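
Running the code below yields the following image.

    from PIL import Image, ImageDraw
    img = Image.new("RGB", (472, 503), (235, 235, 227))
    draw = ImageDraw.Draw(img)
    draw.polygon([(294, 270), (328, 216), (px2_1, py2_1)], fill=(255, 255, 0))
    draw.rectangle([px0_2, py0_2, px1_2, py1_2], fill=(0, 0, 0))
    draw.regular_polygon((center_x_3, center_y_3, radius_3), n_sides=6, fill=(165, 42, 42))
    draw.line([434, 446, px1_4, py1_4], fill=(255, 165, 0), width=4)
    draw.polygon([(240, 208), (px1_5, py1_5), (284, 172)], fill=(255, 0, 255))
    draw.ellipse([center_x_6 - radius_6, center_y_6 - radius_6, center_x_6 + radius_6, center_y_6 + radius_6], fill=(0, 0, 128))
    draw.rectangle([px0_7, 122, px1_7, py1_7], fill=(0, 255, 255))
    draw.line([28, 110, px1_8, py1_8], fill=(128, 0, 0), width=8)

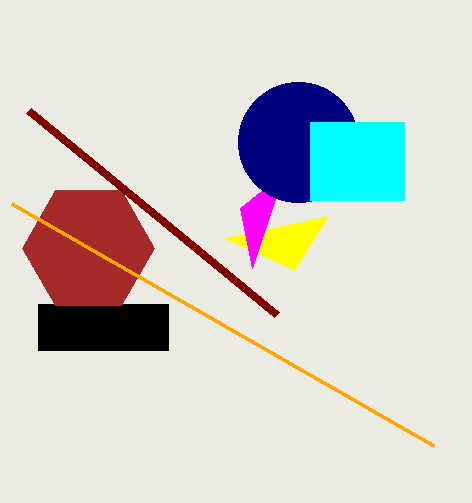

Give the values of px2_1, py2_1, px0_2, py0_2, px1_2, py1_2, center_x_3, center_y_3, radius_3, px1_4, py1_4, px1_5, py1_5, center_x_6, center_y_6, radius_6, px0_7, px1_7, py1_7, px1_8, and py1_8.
px2_1 = 224
py2_1 = 238
px0_2 = 38
py0_2 = 304
px1_2 = 168
py1_2 = 350
center_x_3 = 88
center_y_3 = 248
radius_3 = 66
px1_4 = 12
py1_4 = 204
px1_5 = 252
py1_5 = 268
center_x_6 = 298
center_y_6 = 142
radius_6 = 60
px0_7 = 310
px1_7 = 404
py1_7 = 200
px1_8 = 276
py1_8 = 314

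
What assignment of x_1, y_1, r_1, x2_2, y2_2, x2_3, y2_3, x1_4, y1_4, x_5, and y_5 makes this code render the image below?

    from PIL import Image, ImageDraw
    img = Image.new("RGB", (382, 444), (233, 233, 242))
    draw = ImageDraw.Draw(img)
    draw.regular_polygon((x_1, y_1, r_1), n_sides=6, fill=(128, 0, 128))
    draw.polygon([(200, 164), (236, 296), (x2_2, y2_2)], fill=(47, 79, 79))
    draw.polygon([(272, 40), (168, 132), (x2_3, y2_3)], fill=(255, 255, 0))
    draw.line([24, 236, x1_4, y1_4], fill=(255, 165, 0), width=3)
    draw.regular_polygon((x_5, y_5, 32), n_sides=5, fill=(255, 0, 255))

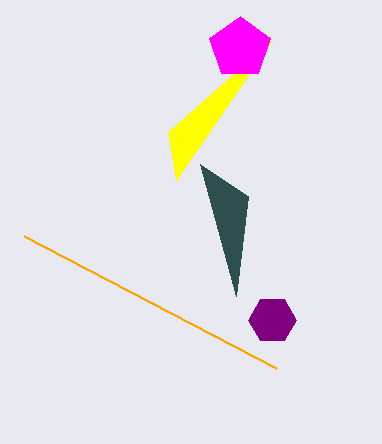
x_1 = 272; y_1 = 320; r_1 = 24; x2_2 = 248; y2_2 = 196; x2_3 = 176; y2_3 = 180; x1_4 = 276; y1_4 = 368; x_5 = 240; y_5 = 48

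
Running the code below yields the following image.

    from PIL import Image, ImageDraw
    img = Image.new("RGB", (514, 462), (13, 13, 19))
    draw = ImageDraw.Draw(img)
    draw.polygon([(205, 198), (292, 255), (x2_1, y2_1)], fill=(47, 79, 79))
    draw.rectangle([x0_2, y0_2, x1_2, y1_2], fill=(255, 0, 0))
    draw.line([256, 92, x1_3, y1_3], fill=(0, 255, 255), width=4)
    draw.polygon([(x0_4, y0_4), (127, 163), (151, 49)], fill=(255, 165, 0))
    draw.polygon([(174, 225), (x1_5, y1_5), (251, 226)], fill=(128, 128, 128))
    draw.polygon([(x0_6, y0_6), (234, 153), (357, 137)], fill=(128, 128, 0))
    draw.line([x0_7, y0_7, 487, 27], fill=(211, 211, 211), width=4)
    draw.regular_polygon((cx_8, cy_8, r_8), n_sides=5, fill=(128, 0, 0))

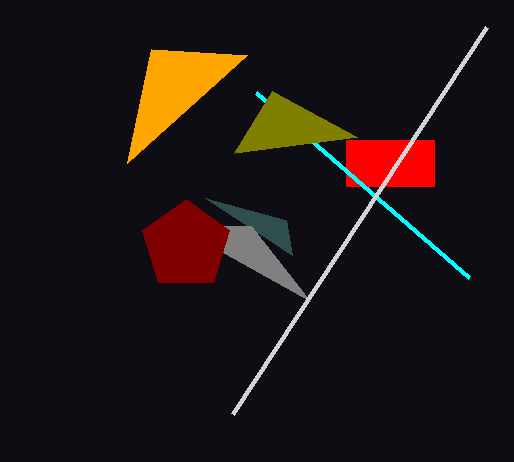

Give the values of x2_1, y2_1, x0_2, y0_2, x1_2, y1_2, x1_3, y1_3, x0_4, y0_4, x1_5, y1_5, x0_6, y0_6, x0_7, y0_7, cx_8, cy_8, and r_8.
x2_1 = 286, y2_1 = 220, x0_2 = 346, y0_2 = 140, x1_2 = 434, y1_2 = 186, x1_3 = 469, y1_3 = 277, x0_4 = 247, y0_4 = 55, x1_5 = 310, y1_5 = 301, x0_6 = 272, y0_6 = 91, x0_7 = 233, y0_7 = 414, cx_8 = 186, cy_8 = 245, r_8 = 46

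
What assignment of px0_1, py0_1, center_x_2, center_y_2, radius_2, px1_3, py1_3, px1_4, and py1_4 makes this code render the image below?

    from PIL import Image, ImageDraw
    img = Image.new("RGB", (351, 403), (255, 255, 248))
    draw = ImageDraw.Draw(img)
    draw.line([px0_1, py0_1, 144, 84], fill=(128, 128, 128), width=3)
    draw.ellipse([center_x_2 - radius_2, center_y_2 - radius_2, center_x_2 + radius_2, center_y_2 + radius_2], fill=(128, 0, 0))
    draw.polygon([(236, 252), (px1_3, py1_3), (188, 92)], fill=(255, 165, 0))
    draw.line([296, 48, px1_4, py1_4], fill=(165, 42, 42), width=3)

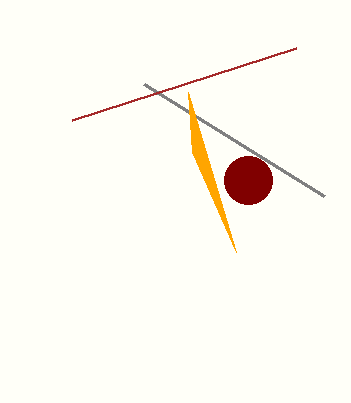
px0_1 = 324; py0_1 = 196; center_x_2 = 248; center_y_2 = 180; radius_2 = 24; px1_3 = 192; py1_3 = 152; px1_4 = 72; py1_4 = 120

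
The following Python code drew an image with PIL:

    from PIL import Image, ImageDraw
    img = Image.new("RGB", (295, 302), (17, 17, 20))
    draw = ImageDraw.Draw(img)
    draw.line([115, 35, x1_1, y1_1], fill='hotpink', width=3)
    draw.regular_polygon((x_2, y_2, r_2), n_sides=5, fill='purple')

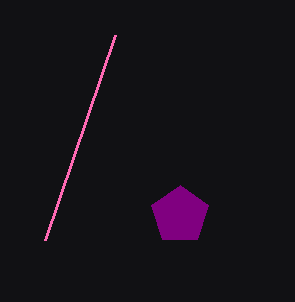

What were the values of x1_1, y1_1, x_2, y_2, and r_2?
x1_1 = 45
y1_1 = 240
x_2 = 180
y_2 = 215
r_2 = 30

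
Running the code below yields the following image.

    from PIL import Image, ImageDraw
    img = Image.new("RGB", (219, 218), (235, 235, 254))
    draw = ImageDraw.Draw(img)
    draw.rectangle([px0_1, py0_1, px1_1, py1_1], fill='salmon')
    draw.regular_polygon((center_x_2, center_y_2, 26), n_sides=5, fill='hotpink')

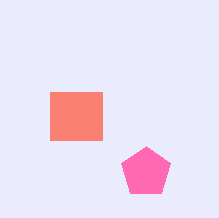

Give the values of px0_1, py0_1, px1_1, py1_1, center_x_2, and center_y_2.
px0_1 = 50, py0_1 = 92, px1_1 = 102, py1_1 = 140, center_x_2 = 146, center_y_2 = 172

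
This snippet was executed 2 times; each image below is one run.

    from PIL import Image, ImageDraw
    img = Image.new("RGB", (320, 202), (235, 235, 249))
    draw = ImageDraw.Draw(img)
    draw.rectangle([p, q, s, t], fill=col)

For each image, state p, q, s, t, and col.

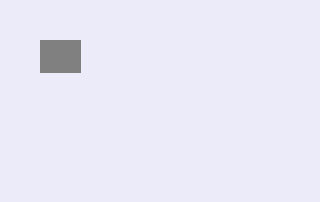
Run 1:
p = 40, q = 40, s = 80, t = 72, col = 'gray'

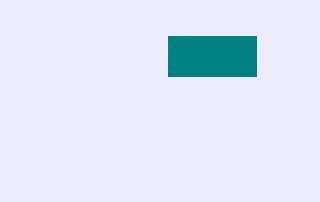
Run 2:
p = 168, q = 36, s = 256, t = 76, col = 'teal'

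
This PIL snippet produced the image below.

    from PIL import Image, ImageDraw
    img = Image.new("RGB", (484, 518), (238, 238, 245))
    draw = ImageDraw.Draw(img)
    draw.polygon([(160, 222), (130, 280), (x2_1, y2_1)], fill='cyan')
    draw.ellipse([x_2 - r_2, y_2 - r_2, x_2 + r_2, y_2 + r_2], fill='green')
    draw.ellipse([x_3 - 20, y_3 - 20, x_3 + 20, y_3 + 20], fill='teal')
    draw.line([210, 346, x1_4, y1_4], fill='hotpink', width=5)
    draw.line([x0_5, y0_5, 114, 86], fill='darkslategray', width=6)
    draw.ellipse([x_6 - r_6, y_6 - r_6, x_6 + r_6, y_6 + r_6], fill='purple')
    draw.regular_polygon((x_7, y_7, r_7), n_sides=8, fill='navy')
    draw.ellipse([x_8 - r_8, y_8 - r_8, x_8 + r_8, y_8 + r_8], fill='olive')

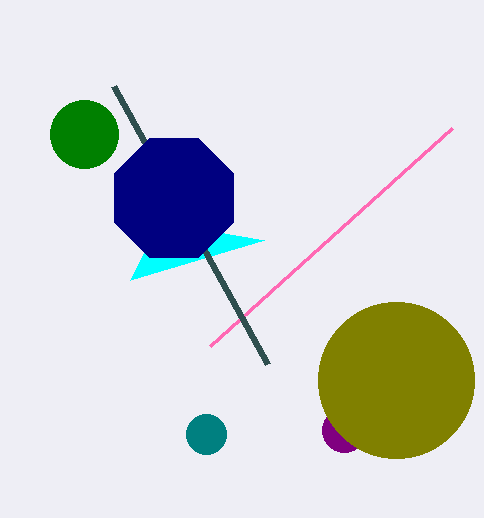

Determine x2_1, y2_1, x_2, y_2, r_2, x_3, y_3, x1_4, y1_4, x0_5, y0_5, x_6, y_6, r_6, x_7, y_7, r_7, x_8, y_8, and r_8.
x2_1 = 264, y2_1 = 240, x_2 = 84, y_2 = 134, r_2 = 34, x_3 = 206, y_3 = 434, x1_4 = 452, y1_4 = 128, x0_5 = 268, y0_5 = 364, x_6 = 344, y_6 = 430, r_6 = 22, x_7 = 174, y_7 = 198, r_7 = 64, x_8 = 396, y_8 = 380, r_8 = 78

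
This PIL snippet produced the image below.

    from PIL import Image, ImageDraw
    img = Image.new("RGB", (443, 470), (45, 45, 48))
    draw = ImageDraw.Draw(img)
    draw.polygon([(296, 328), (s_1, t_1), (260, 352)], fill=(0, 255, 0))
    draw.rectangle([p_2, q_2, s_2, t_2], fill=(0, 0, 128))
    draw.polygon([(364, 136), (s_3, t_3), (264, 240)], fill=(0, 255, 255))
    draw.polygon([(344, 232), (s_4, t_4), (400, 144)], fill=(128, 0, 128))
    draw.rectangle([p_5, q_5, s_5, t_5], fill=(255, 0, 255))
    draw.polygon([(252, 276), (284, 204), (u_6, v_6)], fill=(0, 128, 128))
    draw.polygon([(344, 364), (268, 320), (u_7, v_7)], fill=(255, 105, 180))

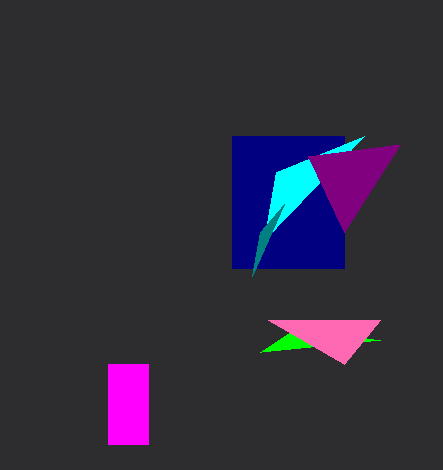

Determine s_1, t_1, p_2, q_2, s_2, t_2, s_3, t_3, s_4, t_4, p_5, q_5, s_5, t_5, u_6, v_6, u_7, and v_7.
s_1 = 380
t_1 = 340
p_2 = 232
q_2 = 136
s_2 = 344
t_2 = 268
s_3 = 276
t_3 = 172
s_4 = 308
t_4 = 156
p_5 = 108
q_5 = 364
s_5 = 148
t_5 = 444
u_6 = 260
v_6 = 232
u_7 = 380
v_7 = 320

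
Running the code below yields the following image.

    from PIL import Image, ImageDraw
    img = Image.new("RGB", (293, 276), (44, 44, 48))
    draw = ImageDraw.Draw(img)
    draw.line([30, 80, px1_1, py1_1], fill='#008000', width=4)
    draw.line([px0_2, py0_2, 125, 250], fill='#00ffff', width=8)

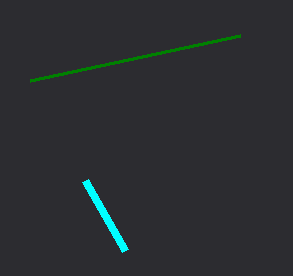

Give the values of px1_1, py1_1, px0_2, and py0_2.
px1_1 = 240, py1_1 = 35, px0_2 = 85, py0_2 = 180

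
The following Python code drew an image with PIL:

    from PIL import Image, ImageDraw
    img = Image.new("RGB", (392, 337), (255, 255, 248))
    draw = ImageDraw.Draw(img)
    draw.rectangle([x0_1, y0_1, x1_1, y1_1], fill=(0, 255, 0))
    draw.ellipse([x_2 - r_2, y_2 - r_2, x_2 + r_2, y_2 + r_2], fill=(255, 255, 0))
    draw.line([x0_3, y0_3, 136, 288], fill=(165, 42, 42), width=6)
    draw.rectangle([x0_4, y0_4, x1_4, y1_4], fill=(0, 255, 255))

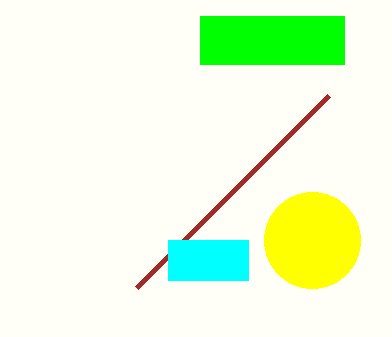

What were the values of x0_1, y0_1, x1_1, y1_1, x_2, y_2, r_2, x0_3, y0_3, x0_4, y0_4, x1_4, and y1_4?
x0_1 = 200, y0_1 = 16, x1_1 = 344, y1_1 = 64, x_2 = 312, y_2 = 240, r_2 = 48, x0_3 = 328, y0_3 = 96, x0_4 = 168, y0_4 = 240, x1_4 = 248, y1_4 = 280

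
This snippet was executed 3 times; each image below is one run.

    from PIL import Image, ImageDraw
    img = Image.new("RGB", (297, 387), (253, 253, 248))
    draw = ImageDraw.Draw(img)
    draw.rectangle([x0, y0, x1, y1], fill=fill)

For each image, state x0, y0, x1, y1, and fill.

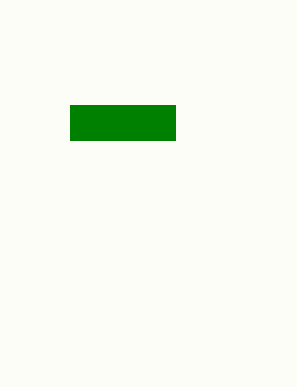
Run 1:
x0 = 70
y0 = 105
x1 = 175
y1 = 140
fill = 'green'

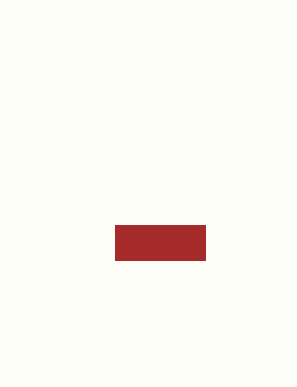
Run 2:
x0 = 115; y0 = 225; x1 = 205; y1 = 260; fill = 'brown'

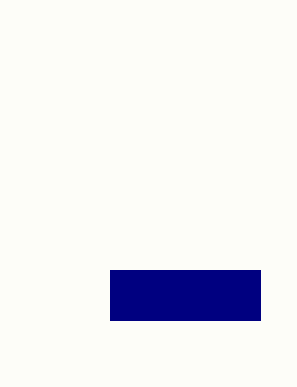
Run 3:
x0 = 110; y0 = 270; x1 = 260; y1 = 320; fill = 'navy'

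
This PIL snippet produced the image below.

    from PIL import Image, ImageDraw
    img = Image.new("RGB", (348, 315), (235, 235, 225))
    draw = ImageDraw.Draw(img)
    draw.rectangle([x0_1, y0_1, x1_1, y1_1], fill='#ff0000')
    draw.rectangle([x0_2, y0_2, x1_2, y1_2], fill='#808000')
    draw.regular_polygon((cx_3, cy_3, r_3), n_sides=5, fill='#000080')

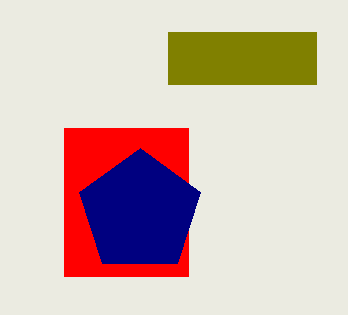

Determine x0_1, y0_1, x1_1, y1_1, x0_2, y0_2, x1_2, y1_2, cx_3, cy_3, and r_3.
x0_1 = 64; y0_1 = 128; x1_1 = 188; y1_1 = 276; x0_2 = 168; y0_2 = 32; x1_2 = 316; y1_2 = 84; cx_3 = 140; cy_3 = 212; r_3 = 64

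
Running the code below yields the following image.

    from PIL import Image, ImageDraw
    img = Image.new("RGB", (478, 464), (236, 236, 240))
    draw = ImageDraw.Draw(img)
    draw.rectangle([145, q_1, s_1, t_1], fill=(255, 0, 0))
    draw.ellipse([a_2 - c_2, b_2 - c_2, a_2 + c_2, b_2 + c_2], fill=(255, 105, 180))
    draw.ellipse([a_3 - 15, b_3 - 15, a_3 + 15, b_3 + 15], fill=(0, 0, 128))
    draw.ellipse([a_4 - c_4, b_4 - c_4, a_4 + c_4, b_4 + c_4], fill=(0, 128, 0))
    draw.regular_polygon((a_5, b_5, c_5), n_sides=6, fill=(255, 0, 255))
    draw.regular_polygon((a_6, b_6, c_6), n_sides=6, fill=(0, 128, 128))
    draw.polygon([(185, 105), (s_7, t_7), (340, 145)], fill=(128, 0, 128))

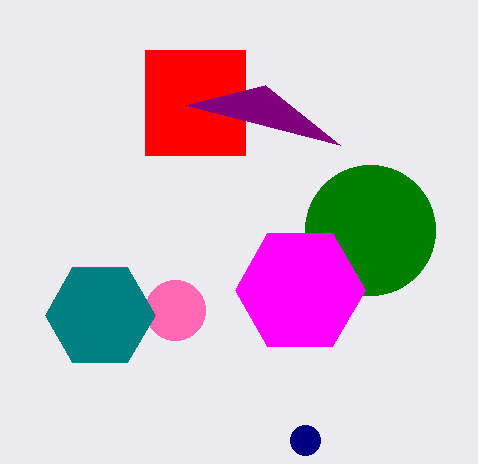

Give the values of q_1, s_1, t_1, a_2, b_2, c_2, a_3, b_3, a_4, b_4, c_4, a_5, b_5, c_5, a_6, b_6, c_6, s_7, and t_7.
q_1 = 50
s_1 = 245
t_1 = 155
a_2 = 175
b_2 = 310
c_2 = 30
a_3 = 305
b_3 = 440
a_4 = 370
b_4 = 230
c_4 = 65
a_5 = 300
b_5 = 290
c_5 = 65
a_6 = 100
b_6 = 315
c_6 = 55
s_7 = 265
t_7 = 85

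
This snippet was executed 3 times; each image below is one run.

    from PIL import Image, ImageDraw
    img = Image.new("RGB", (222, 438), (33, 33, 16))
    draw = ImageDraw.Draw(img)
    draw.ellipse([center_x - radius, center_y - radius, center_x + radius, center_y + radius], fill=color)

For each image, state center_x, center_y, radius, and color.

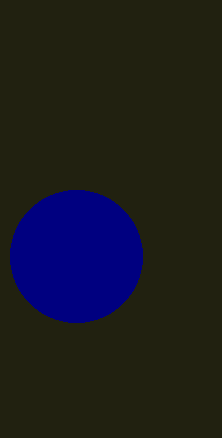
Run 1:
center_x = 76, center_y = 256, radius = 66, color = 'navy'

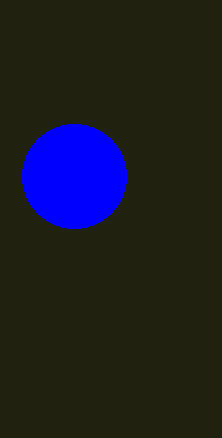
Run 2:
center_x = 74, center_y = 176, radius = 52, color = 'blue'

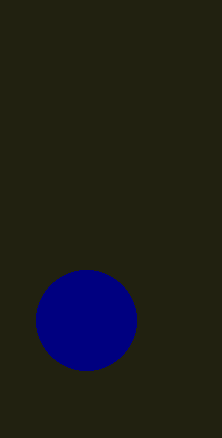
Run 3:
center_x = 86
center_y = 320
radius = 50
color = 'navy'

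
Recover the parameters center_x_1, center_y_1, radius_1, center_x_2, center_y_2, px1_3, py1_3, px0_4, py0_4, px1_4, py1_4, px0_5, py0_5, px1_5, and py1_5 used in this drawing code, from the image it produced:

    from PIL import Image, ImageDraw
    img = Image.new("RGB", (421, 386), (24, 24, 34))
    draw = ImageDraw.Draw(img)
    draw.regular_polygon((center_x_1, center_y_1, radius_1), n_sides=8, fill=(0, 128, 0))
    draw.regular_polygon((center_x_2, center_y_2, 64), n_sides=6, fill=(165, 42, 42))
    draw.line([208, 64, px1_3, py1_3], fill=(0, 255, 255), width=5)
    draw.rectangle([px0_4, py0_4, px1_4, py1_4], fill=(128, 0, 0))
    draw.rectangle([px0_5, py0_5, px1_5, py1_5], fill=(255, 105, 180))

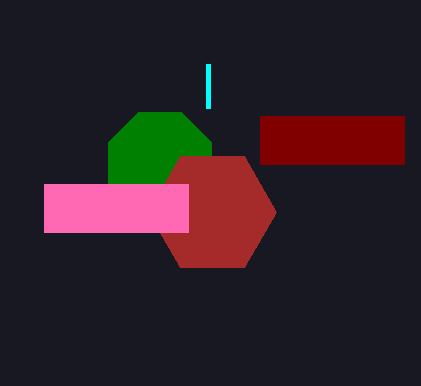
center_x_1 = 160; center_y_1 = 164; radius_1 = 56; center_x_2 = 212; center_y_2 = 212; px1_3 = 208; py1_3 = 108; px0_4 = 260; py0_4 = 116; px1_4 = 404; py1_4 = 164; px0_5 = 44; py0_5 = 184; px1_5 = 188; py1_5 = 232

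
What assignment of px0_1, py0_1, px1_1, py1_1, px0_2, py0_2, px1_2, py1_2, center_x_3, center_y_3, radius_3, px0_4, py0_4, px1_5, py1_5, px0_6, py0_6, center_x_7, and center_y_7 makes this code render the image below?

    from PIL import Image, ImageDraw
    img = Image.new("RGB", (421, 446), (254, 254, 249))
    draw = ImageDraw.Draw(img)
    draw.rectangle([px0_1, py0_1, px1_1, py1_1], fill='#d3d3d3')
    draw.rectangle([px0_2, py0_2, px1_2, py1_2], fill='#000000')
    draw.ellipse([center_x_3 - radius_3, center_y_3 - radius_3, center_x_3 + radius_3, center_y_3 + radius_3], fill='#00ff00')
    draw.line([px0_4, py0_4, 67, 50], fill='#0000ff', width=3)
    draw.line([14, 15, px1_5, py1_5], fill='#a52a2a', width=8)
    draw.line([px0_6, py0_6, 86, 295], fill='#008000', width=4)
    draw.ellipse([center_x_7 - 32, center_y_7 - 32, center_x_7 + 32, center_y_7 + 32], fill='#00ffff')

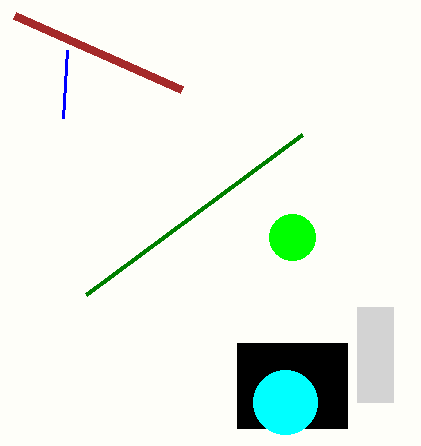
px0_1 = 357; py0_1 = 307; px1_1 = 393; py1_1 = 402; px0_2 = 237; py0_2 = 343; px1_2 = 347; py1_2 = 428; center_x_3 = 292; center_y_3 = 237; radius_3 = 23; px0_4 = 63; py0_4 = 118; px1_5 = 181; py1_5 = 89; px0_6 = 302; py0_6 = 135; center_x_7 = 285; center_y_7 = 402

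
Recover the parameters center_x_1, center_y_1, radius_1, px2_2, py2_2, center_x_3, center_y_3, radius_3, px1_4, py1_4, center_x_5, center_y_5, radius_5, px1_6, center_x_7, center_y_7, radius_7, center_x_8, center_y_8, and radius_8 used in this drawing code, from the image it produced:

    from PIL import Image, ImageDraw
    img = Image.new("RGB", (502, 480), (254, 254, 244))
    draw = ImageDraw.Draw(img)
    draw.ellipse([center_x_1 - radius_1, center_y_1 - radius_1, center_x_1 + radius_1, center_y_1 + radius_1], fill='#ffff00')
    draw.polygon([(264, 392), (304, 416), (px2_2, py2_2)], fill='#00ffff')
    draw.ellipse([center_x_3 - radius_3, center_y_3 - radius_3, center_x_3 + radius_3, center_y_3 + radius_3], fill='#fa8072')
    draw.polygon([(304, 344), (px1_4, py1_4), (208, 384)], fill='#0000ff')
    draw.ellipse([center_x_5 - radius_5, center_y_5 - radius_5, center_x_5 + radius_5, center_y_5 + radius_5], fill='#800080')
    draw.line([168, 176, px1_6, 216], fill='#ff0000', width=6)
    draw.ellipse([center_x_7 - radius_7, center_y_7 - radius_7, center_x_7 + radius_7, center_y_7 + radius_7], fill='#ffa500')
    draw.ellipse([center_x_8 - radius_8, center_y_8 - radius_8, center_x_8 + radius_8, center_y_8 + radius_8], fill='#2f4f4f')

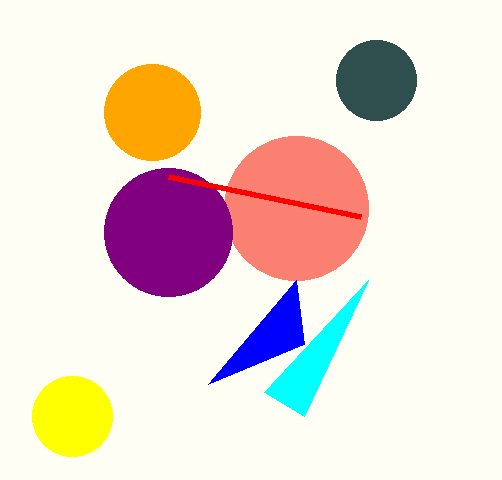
center_x_1 = 72, center_y_1 = 416, radius_1 = 40, px2_2 = 368, py2_2 = 280, center_x_3 = 296, center_y_3 = 208, radius_3 = 72, px1_4 = 296, py1_4 = 280, center_x_5 = 168, center_y_5 = 232, radius_5 = 64, px1_6 = 360, center_x_7 = 152, center_y_7 = 112, radius_7 = 48, center_x_8 = 376, center_y_8 = 80, radius_8 = 40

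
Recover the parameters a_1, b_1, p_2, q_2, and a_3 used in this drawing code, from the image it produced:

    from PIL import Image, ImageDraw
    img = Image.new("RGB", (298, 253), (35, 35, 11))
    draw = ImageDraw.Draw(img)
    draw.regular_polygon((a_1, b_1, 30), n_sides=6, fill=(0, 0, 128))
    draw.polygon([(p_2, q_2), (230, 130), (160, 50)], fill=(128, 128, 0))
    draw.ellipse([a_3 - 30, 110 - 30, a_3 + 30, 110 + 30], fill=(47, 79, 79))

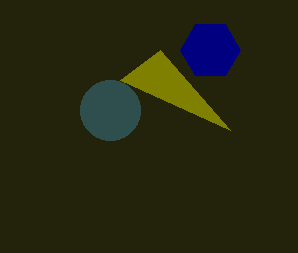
a_1 = 210; b_1 = 50; p_2 = 120; q_2 = 80; a_3 = 110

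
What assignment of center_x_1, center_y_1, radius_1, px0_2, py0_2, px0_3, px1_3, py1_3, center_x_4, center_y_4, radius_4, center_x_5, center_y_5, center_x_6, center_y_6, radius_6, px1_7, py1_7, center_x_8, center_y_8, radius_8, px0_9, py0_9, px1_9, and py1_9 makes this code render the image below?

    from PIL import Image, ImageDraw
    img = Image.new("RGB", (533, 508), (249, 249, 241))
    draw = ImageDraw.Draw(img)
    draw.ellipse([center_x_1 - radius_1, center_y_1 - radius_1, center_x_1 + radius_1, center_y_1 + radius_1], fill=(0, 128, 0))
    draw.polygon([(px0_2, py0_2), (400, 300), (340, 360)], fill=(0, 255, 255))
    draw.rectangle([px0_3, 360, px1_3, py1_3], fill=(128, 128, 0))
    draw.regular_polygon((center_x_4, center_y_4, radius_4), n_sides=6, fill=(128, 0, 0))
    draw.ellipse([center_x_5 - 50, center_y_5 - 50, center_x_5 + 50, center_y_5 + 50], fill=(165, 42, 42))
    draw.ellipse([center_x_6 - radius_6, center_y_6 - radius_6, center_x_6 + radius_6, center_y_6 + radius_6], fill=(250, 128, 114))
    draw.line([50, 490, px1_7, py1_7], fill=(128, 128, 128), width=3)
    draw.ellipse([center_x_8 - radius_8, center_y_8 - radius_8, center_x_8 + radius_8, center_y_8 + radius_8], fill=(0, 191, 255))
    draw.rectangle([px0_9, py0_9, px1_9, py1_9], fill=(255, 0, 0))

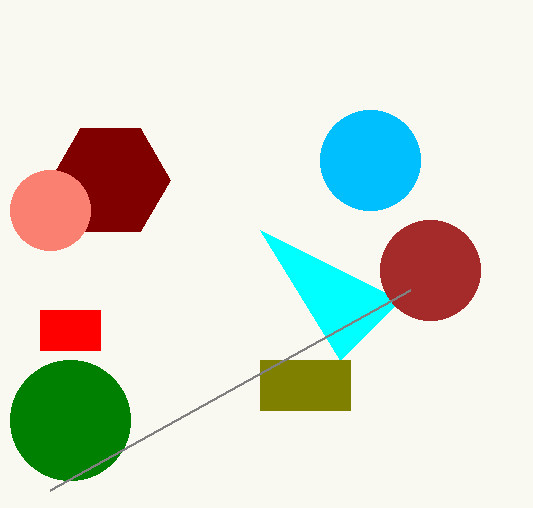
center_x_1 = 70; center_y_1 = 420; radius_1 = 60; px0_2 = 260; py0_2 = 230; px0_3 = 260; px1_3 = 350; py1_3 = 410; center_x_4 = 110; center_y_4 = 180; radius_4 = 60; center_x_5 = 430; center_y_5 = 270; center_x_6 = 50; center_y_6 = 210; radius_6 = 40; px1_7 = 410; py1_7 = 290; center_x_8 = 370; center_y_8 = 160; radius_8 = 50; px0_9 = 40; py0_9 = 310; px1_9 = 100; py1_9 = 350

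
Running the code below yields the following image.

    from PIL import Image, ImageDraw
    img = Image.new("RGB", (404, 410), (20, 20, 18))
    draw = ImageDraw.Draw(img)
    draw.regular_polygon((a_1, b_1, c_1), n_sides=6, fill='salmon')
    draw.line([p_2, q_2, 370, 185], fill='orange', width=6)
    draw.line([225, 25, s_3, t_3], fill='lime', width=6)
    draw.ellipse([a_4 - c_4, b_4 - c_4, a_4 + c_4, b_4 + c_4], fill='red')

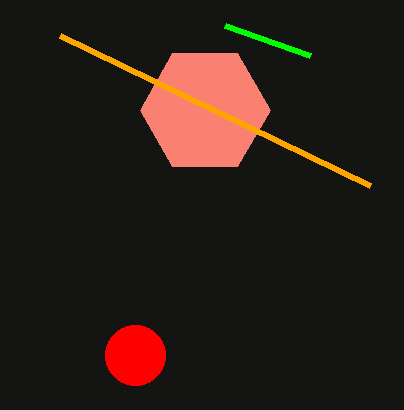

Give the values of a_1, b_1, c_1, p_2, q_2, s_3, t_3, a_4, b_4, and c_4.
a_1 = 205, b_1 = 110, c_1 = 65, p_2 = 60, q_2 = 35, s_3 = 310, t_3 = 55, a_4 = 135, b_4 = 355, c_4 = 30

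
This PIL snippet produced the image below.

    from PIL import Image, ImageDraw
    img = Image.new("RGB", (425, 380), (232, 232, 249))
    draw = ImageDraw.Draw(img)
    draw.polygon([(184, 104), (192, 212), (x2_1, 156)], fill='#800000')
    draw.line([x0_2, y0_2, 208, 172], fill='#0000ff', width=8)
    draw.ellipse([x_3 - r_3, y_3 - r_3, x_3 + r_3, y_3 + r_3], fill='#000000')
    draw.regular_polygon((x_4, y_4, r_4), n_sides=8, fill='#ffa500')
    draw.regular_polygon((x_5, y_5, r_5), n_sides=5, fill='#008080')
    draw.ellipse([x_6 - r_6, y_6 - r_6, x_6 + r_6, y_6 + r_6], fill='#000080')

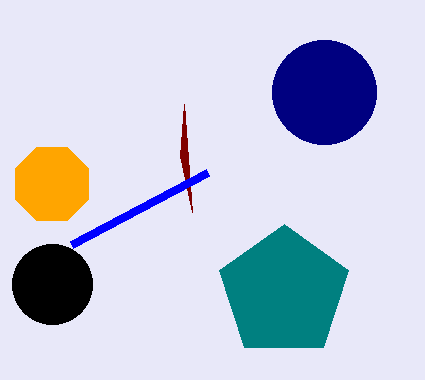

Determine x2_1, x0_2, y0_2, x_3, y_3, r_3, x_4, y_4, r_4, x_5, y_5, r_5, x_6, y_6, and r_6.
x2_1 = 180; x0_2 = 72; y0_2 = 244; x_3 = 52; y_3 = 284; r_3 = 40; x_4 = 52; y_4 = 184; r_4 = 40; x_5 = 284; y_5 = 292; r_5 = 68; x_6 = 324; y_6 = 92; r_6 = 52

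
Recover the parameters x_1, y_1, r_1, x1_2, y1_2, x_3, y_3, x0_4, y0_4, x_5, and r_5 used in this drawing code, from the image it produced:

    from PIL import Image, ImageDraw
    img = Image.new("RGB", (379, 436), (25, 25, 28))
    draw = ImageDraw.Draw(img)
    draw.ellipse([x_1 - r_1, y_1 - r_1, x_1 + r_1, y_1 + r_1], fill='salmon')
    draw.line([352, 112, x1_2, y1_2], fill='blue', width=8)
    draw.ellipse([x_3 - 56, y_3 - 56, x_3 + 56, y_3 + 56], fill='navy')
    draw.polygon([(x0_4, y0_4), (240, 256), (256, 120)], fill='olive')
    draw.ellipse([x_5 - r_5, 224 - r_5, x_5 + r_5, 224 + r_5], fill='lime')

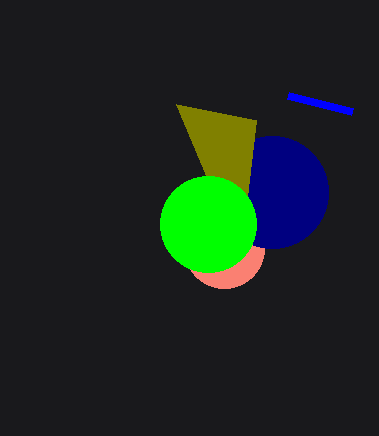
x_1 = 224; y_1 = 248; r_1 = 40; x1_2 = 288; y1_2 = 96; x_3 = 272; y_3 = 192; x0_4 = 176; y0_4 = 104; x_5 = 208; r_5 = 48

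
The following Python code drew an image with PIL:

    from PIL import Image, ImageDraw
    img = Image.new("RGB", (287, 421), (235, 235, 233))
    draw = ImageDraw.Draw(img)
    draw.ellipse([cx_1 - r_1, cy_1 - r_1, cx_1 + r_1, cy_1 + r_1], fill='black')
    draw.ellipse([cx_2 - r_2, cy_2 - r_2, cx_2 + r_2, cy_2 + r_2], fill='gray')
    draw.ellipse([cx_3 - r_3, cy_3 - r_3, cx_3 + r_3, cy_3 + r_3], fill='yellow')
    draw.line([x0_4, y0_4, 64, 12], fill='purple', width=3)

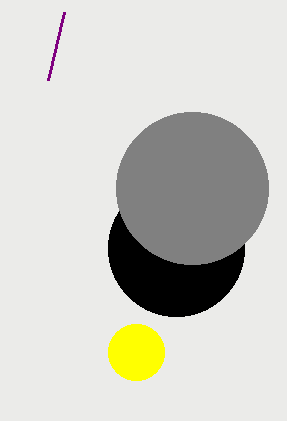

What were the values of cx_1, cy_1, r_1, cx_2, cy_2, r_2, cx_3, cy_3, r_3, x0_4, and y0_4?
cx_1 = 176, cy_1 = 248, r_1 = 68, cx_2 = 192, cy_2 = 188, r_2 = 76, cx_3 = 136, cy_3 = 352, r_3 = 28, x0_4 = 48, y0_4 = 80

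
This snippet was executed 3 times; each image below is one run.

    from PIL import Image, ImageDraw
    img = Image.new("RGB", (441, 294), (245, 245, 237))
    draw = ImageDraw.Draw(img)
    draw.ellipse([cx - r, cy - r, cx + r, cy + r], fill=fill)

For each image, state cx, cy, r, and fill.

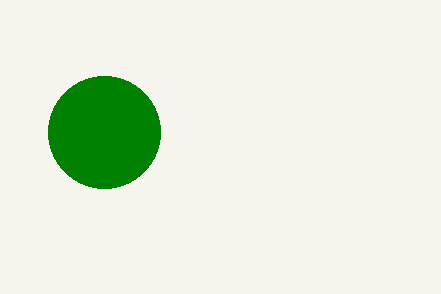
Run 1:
cx = 104, cy = 132, r = 56, fill = 'green'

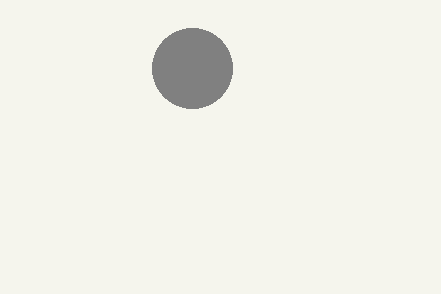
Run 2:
cx = 192; cy = 68; r = 40; fill = 'gray'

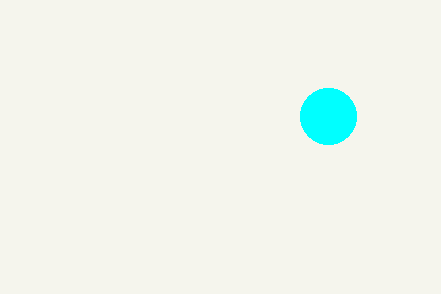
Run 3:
cx = 328
cy = 116
r = 28
fill = 'cyan'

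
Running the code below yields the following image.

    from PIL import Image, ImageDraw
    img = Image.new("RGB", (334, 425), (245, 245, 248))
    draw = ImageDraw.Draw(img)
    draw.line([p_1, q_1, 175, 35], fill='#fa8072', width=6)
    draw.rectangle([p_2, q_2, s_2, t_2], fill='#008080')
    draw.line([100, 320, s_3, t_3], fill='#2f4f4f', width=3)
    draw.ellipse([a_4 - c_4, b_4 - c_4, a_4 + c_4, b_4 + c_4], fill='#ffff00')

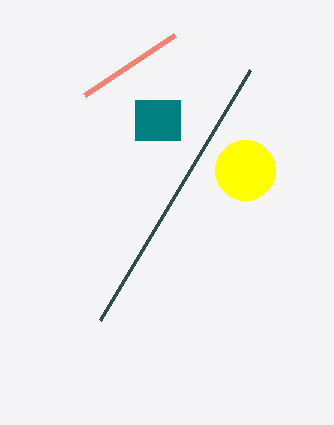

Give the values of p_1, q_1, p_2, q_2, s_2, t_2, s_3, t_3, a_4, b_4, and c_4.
p_1 = 85
q_1 = 95
p_2 = 135
q_2 = 100
s_2 = 180
t_2 = 140
s_3 = 250
t_3 = 70
a_4 = 245
b_4 = 170
c_4 = 30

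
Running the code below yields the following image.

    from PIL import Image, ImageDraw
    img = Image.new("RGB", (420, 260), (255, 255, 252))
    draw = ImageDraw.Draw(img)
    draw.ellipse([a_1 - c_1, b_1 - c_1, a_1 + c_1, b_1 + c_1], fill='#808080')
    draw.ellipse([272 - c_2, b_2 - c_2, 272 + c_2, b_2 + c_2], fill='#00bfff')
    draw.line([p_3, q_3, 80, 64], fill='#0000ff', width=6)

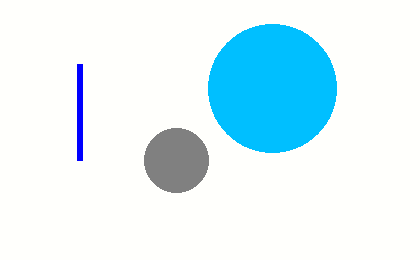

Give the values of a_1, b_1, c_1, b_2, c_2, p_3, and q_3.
a_1 = 176
b_1 = 160
c_1 = 32
b_2 = 88
c_2 = 64
p_3 = 80
q_3 = 160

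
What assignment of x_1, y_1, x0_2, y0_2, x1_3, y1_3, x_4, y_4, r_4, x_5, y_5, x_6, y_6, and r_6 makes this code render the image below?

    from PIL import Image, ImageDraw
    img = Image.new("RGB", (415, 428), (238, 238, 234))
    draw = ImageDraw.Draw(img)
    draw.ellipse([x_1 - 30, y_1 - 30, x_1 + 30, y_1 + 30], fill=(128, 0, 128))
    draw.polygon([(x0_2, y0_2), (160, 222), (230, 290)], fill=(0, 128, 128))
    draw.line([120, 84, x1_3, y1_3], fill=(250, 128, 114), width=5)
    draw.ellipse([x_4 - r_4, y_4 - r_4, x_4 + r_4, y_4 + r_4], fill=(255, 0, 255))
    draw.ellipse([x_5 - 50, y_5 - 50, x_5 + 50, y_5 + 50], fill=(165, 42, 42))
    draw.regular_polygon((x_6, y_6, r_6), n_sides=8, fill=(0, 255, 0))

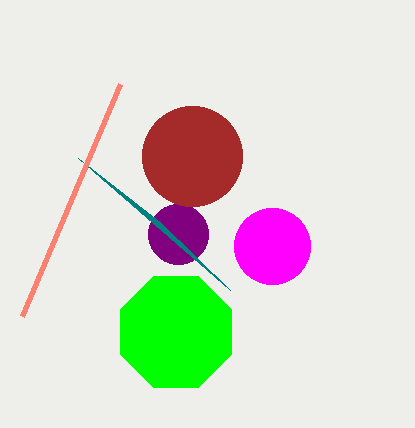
x_1 = 178; y_1 = 234; x0_2 = 78; y0_2 = 158; x1_3 = 22; y1_3 = 316; x_4 = 272; y_4 = 246; r_4 = 38; x_5 = 192; y_5 = 156; x_6 = 176; y_6 = 332; r_6 = 60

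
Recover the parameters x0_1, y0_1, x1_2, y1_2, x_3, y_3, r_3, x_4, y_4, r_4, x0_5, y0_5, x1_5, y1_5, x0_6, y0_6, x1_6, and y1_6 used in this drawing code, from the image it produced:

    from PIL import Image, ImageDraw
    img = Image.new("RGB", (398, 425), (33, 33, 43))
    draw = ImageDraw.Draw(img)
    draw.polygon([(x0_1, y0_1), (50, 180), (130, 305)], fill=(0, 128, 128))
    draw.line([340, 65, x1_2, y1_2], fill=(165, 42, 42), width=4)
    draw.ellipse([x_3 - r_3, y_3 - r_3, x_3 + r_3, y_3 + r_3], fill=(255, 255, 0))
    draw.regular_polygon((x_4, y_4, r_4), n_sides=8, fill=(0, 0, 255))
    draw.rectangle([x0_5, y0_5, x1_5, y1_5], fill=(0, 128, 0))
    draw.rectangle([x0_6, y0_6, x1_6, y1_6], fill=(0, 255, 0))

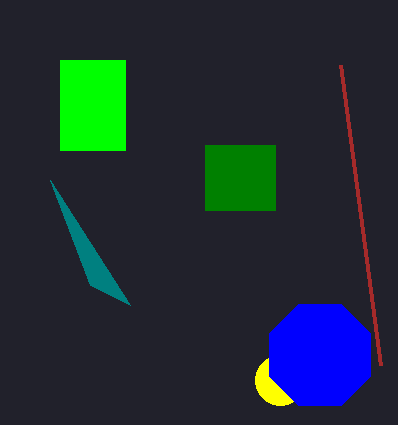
x0_1 = 90
y0_1 = 285
x1_2 = 380
y1_2 = 365
x_3 = 280
y_3 = 380
r_3 = 25
x_4 = 320
y_4 = 355
r_4 = 55
x0_5 = 205
y0_5 = 145
x1_5 = 275
y1_5 = 210
x0_6 = 60
y0_6 = 60
x1_6 = 125
y1_6 = 150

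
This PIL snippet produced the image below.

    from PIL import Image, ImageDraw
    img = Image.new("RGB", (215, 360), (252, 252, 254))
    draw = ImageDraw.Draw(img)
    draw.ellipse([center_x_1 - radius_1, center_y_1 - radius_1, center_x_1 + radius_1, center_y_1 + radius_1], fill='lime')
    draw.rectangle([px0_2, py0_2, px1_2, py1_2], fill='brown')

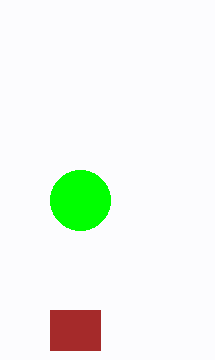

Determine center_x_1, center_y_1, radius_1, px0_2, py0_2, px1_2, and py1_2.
center_x_1 = 80; center_y_1 = 200; radius_1 = 30; px0_2 = 50; py0_2 = 310; px1_2 = 100; py1_2 = 350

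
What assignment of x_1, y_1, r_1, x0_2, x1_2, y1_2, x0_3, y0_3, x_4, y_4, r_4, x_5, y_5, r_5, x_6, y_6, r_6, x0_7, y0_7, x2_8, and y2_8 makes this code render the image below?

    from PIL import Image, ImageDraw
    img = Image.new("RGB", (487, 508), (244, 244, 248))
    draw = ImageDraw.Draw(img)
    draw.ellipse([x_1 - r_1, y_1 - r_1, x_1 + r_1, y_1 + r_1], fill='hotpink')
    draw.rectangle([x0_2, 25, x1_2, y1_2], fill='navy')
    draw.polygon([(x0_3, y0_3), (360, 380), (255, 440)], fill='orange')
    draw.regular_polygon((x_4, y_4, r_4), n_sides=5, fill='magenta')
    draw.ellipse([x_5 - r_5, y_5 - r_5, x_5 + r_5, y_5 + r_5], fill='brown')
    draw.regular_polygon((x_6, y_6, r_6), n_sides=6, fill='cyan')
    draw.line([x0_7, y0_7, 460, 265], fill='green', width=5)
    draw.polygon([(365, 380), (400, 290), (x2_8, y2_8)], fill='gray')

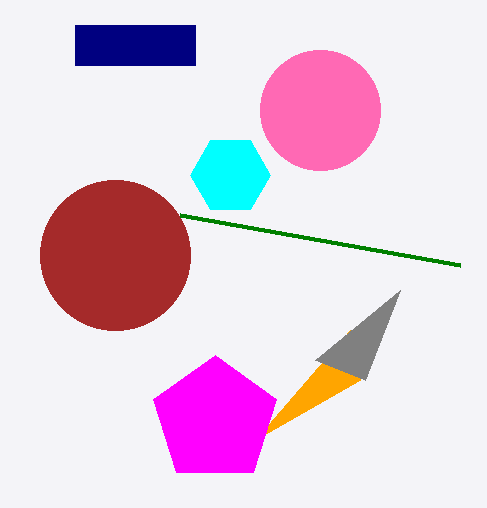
x_1 = 320, y_1 = 110, r_1 = 60, x0_2 = 75, x1_2 = 195, y1_2 = 65, x0_3 = 350, y0_3 = 330, x_4 = 215, y_4 = 420, r_4 = 65, x_5 = 115, y_5 = 255, r_5 = 75, x_6 = 230, y_6 = 175, r_6 = 40, x0_7 = 180, y0_7 = 215, x2_8 = 315, y2_8 = 360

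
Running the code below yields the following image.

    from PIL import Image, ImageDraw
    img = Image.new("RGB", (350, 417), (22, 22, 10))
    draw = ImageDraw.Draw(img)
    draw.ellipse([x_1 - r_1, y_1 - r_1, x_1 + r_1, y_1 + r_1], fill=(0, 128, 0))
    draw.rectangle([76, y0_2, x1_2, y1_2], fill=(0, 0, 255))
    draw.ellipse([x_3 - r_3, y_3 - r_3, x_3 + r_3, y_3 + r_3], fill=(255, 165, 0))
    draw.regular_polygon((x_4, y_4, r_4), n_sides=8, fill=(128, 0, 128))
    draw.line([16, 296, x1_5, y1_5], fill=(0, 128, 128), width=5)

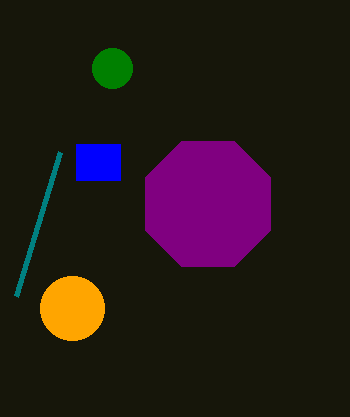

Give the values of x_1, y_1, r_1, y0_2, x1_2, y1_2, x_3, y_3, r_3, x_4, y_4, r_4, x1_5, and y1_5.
x_1 = 112, y_1 = 68, r_1 = 20, y0_2 = 144, x1_2 = 120, y1_2 = 180, x_3 = 72, y_3 = 308, r_3 = 32, x_4 = 208, y_4 = 204, r_4 = 68, x1_5 = 60, y1_5 = 152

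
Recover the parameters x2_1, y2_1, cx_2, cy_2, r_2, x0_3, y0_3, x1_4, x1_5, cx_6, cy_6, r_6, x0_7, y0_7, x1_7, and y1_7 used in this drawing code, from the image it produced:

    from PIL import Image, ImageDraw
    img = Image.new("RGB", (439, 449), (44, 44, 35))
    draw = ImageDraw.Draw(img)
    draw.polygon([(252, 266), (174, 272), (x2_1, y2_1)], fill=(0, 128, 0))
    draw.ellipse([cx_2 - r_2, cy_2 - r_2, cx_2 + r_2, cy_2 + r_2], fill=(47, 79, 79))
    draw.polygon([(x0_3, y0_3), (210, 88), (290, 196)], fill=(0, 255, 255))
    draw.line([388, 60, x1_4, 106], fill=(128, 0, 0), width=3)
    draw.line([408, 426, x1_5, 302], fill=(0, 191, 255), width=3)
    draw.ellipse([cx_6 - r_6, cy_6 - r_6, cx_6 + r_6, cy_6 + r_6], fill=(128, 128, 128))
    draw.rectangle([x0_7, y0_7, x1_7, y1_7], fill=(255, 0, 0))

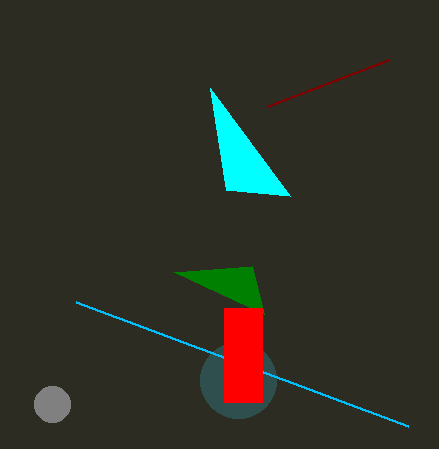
x2_1 = 264
y2_1 = 314
cx_2 = 238
cy_2 = 380
r_2 = 38
x0_3 = 226
y0_3 = 190
x1_4 = 268
x1_5 = 76
cx_6 = 52
cy_6 = 404
r_6 = 18
x0_7 = 224
y0_7 = 308
x1_7 = 262
y1_7 = 402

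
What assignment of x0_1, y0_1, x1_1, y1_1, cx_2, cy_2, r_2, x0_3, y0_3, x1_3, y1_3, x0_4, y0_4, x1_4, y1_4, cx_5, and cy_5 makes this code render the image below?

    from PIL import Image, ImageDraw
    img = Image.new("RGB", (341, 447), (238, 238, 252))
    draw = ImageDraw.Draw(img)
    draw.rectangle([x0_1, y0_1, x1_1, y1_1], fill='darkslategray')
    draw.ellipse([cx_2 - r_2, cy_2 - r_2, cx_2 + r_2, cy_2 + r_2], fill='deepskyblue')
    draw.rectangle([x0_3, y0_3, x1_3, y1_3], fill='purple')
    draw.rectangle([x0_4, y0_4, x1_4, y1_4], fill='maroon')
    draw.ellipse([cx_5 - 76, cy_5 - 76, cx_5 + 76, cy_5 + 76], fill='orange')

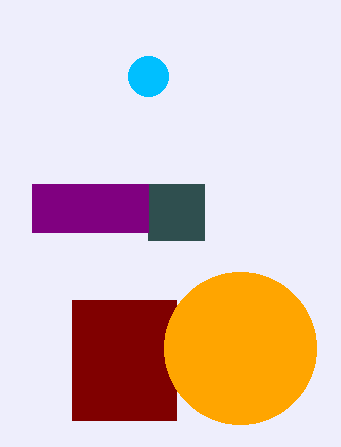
x0_1 = 148
y0_1 = 184
x1_1 = 204
y1_1 = 240
cx_2 = 148
cy_2 = 76
r_2 = 20
x0_3 = 32
y0_3 = 184
x1_3 = 148
y1_3 = 232
x0_4 = 72
y0_4 = 300
x1_4 = 176
y1_4 = 420
cx_5 = 240
cy_5 = 348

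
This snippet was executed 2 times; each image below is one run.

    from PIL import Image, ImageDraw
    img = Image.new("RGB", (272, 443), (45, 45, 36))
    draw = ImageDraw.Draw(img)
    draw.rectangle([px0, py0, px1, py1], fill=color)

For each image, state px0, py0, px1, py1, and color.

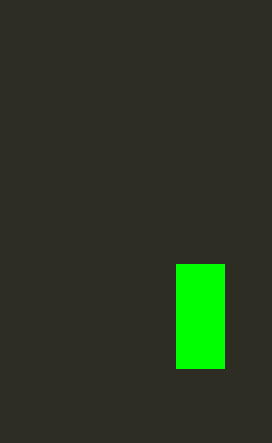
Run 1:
px0 = 176
py0 = 264
px1 = 224
py1 = 368
color = 'lime'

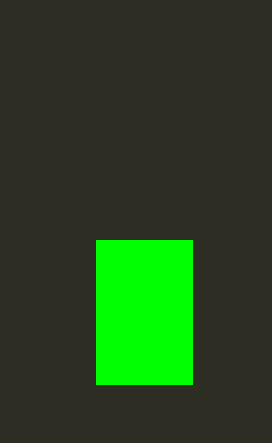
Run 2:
px0 = 96; py0 = 240; px1 = 192; py1 = 384; color = 'lime'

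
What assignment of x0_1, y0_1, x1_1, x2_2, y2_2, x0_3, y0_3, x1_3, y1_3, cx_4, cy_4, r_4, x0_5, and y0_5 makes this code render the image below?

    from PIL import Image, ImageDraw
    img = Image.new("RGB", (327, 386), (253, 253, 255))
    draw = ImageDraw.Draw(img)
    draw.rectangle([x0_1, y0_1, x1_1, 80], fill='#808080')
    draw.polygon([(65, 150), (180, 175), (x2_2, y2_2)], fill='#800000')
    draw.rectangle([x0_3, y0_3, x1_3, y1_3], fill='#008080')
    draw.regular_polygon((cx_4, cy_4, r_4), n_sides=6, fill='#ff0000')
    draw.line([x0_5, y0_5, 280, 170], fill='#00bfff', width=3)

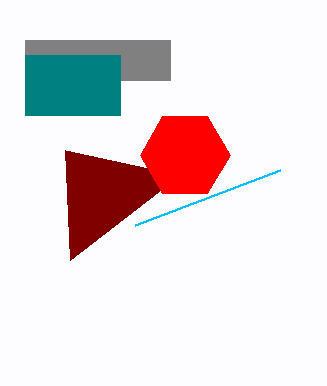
x0_1 = 25, y0_1 = 40, x1_1 = 170, x2_2 = 70, y2_2 = 260, x0_3 = 25, y0_3 = 55, x1_3 = 120, y1_3 = 115, cx_4 = 185, cy_4 = 155, r_4 = 45, x0_5 = 135, y0_5 = 225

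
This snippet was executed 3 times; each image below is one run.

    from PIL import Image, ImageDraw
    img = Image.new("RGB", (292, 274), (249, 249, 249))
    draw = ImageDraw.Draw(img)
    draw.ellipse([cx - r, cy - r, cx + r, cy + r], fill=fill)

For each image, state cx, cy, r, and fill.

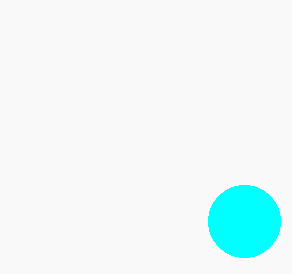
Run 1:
cx = 244
cy = 221
r = 36
fill = 'cyan'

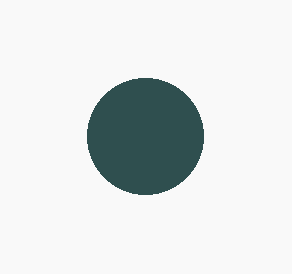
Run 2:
cx = 145
cy = 136
r = 58
fill = 'darkslategray'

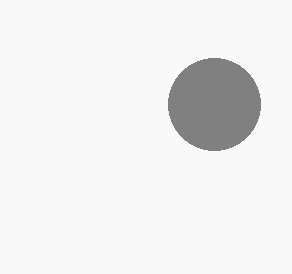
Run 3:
cx = 214; cy = 104; r = 46; fill = 'gray'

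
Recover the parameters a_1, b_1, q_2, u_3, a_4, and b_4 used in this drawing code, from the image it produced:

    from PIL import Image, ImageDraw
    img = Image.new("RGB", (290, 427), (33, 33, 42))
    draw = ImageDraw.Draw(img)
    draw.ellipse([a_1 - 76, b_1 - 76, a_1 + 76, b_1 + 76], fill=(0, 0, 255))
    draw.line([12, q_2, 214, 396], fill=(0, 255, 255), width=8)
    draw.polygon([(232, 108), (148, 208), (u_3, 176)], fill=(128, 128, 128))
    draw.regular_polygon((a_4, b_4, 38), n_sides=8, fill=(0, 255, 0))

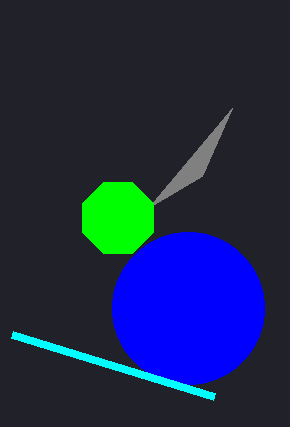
a_1 = 188; b_1 = 308; q_2 = 334; u_3 = 202; a_4 = 118; b_4 = 218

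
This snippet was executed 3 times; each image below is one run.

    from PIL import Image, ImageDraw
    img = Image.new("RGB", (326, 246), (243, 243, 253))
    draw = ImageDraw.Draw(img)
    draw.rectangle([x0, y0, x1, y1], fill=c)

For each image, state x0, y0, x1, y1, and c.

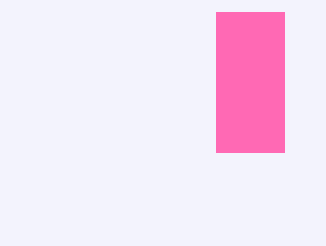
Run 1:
x0 = 216
y0 = 12
x1 = 284
y1 = 152
c = 'hotpink'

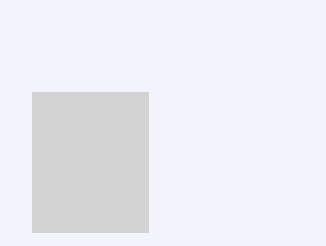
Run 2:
x0 = 32, y0 = 92, x1 = 148, y1 = 232, c = 'lightgray'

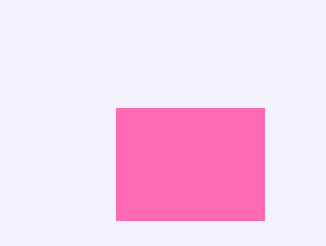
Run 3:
x0 = 116
y0 = 108
x1 = 264
y1 = 220
c = 'hotpink'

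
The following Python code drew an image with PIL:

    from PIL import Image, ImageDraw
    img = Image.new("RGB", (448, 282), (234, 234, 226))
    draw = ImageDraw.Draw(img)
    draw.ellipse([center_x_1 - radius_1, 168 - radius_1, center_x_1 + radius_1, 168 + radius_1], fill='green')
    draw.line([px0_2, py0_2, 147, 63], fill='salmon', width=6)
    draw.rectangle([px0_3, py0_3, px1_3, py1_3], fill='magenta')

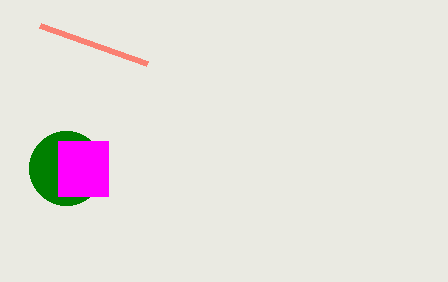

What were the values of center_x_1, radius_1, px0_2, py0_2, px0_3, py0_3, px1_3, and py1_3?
center_x_1 = 66, radius_1 = 37, px0_2 = 40, py0_2 = 25, px0_3 = 58, py0_3 = 141, px1_3 = 108, py1_3 = 196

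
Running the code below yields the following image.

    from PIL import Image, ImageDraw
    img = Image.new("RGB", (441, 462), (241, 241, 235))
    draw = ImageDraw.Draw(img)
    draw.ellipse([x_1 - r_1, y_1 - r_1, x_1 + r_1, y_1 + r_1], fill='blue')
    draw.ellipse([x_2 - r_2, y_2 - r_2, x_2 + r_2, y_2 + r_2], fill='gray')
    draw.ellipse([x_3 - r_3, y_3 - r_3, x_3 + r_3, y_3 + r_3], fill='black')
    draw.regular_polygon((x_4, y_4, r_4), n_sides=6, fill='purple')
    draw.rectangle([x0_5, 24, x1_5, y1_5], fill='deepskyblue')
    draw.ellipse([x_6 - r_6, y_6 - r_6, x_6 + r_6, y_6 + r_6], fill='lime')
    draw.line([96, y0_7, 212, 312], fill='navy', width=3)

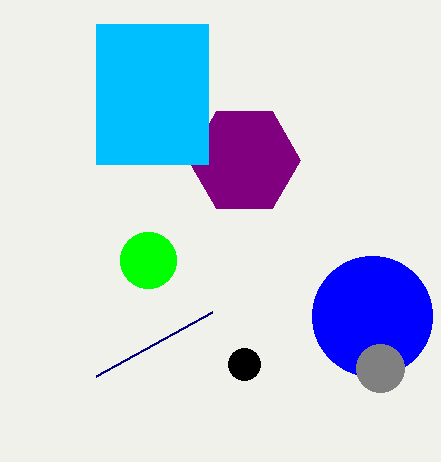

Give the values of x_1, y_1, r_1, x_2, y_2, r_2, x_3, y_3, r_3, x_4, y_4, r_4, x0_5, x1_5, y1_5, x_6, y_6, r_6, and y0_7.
x_1 = 372, y_1 = 316, r_1 = 60, x_2 = 380, y_2 = 368, r_2 = 24, x_3 = 244, y_3 = 364, r_3 = 16, x_4 = 244, y_4 = 160, r_4 = 56, x0_5 = 96, x1_5 = 208, y1_5 = 164, x_6 = 148, y_6 = 260, r_6 = 28, y0_7 = 376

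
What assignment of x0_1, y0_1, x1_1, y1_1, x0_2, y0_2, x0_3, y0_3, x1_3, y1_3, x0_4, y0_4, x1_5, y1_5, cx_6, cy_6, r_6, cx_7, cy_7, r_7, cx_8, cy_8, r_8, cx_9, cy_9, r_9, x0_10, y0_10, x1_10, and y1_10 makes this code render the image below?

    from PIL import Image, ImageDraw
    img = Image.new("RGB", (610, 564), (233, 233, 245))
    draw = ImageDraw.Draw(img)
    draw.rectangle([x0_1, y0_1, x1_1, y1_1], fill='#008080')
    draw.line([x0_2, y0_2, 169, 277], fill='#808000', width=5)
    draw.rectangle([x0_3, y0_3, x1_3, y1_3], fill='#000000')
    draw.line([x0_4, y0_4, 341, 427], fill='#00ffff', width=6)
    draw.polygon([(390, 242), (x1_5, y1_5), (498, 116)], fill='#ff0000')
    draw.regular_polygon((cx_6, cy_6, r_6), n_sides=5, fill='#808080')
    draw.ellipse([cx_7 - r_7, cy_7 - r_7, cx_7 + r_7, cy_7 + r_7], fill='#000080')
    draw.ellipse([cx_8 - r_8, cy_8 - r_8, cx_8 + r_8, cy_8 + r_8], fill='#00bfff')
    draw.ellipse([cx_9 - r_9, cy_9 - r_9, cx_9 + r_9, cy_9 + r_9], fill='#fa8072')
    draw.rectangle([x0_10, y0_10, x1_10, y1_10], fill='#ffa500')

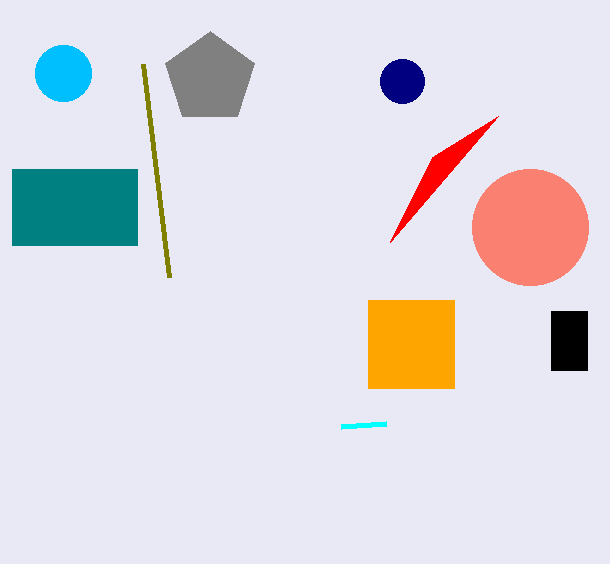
x0_1 = 12
y0_1 = 169
x1_1 = 137
y1_1 = 245
x0_2 = 143
y0_2 = 64
x0_3 = 551
y0_3 = 311
x1_3 = 587
y1_3 = 370
x0_4 = 386
y0_4 = 424
x1_5 = 432
y1_5 = 157
cx_6 = 210
cy_6 = 78
r_6 = 47
cx_7 = 402
cy_7 = 81
r_7 = 22
cx_8 = 63
cy_8 = 73
r_8 = 28
cx_9 = 530
cy_9 = 227
r_9 = 58
x0_10 = 368
y0_10 = 300
x1_10 = 454
y1_10 = 388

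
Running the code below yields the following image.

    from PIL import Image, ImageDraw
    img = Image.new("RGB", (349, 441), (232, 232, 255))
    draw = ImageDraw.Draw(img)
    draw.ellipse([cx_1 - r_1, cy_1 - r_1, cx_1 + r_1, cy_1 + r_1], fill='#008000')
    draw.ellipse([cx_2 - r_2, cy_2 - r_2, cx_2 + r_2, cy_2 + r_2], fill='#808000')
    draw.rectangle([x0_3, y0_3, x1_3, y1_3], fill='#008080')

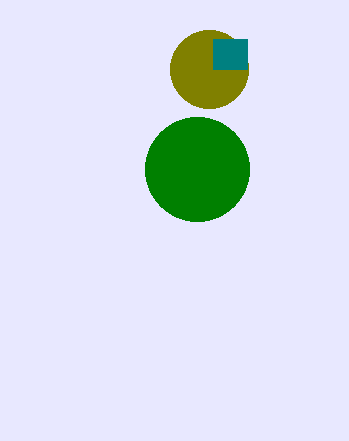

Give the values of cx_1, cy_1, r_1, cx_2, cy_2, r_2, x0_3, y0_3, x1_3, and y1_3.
cx_1 = 197
cy_1 = 169
r_1 = 52
cx_2 = 209
cy_2 = 69
r_2 = 39
x0_3 = 213
y0_3 = 39
x1_3 = 247
y1_3 = 69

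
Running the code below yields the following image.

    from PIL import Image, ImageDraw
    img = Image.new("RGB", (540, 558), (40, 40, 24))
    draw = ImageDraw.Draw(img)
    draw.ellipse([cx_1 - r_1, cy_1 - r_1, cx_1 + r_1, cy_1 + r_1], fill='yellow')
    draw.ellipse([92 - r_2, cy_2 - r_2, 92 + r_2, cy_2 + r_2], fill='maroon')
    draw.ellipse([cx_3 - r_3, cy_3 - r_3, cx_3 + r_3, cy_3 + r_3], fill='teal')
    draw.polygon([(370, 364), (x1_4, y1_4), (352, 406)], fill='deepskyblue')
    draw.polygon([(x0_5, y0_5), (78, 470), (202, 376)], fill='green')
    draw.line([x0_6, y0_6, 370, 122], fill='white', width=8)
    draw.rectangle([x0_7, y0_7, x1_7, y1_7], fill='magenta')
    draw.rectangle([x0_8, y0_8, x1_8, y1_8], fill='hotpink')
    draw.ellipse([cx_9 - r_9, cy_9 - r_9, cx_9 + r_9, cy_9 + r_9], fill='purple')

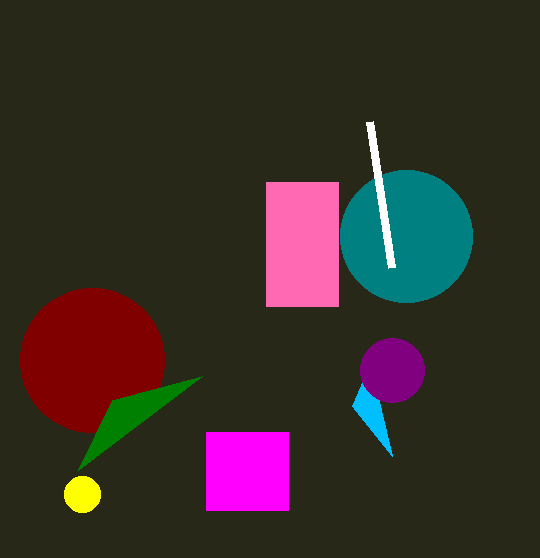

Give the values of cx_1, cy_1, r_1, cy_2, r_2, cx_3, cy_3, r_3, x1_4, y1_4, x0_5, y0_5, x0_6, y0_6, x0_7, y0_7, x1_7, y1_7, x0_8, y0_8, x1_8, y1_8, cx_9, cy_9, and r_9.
cx_1 = 82
cy_1 = 494
r_1 = 18
cy_2 = 360
r_2 = 72
cx_3 = 406
cy_3 = 236
r_3 = 66
x1_4 = 392
y1_4 = 456
x0_5 = 112
y0_5 = 400
x0_6 = 392
y0_6 = 268
x0_7 = 206
y0_7 = 432
x1_7 = 288
y1_7 = 510
x0_8 = 266
y0_8 = 182
x1_8 = 338
y1_8 = 306
cx_9 = 392
cy_9 = 370
r_9 = 32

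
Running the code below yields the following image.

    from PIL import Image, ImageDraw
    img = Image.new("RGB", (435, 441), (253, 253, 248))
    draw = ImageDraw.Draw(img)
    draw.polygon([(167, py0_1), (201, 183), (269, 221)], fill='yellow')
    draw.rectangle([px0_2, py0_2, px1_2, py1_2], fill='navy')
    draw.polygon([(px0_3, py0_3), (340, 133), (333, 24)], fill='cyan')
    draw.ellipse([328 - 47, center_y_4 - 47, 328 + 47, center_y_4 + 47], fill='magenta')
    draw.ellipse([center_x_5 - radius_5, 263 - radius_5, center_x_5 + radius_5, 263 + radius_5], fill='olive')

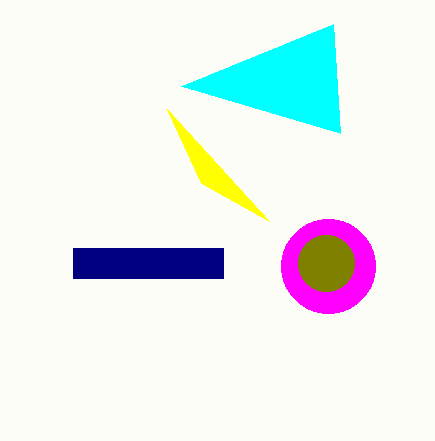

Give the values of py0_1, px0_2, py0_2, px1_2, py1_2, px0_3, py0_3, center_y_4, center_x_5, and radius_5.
py0_1 = 109, px0_2 = 73, py0_2 = 248, px1_2 = 223, py1_2 = 278, px0_3 = 181, py0_3 = 86, center_y_4 = 266, center_x_5 = 326, radius_5 = 28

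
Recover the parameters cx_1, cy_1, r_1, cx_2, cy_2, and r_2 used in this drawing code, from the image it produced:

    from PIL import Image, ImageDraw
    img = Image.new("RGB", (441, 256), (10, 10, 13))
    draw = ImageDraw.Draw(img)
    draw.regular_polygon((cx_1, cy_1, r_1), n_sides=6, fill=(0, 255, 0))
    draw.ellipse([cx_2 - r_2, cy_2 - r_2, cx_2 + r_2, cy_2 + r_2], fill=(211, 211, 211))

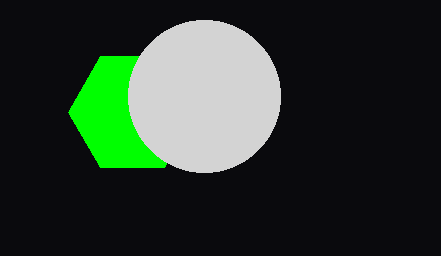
cx_1 = 132; cy_1 = 112; r_1 = 64; cx_2 = 204; cy_2 = 96; r_2 = 76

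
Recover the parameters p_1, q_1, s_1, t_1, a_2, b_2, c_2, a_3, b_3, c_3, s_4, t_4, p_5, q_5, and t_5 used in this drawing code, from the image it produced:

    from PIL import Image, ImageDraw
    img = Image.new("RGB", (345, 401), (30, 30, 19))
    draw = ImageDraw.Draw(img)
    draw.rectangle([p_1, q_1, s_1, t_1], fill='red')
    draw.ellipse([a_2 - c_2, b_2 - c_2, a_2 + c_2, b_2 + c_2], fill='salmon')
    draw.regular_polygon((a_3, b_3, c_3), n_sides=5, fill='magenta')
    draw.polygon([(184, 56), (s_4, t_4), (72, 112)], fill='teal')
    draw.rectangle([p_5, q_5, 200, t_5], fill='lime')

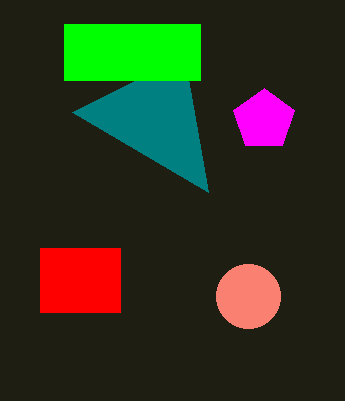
p_1 = 40, q_1 = 248, s_1 = 120, t_1 = 312, a_2 = 248, b_2 = 296, c_2 = 32, a_3 = 264, b_3 = 120, c_3 = 32, s_4 = 208, t_4 = 192, p_5 = 64, q_5 = 24, t_5 = 80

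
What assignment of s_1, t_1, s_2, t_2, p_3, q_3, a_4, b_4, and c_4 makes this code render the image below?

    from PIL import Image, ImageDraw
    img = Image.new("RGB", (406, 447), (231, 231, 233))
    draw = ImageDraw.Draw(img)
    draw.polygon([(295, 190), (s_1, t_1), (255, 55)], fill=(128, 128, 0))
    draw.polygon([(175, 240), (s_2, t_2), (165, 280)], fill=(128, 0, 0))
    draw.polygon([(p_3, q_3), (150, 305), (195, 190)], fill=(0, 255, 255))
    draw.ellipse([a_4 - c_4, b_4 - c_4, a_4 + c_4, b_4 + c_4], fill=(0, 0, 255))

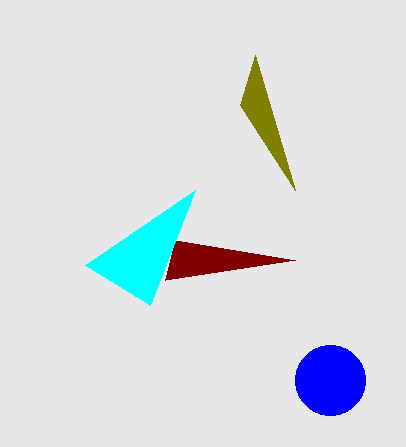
s_1 = 240
t_1 = 105
s_2 = 295
t_2 = 260
p_3 = 85
q_3 = 265
a_4 = 330
b_4 = 380
c_4 = 35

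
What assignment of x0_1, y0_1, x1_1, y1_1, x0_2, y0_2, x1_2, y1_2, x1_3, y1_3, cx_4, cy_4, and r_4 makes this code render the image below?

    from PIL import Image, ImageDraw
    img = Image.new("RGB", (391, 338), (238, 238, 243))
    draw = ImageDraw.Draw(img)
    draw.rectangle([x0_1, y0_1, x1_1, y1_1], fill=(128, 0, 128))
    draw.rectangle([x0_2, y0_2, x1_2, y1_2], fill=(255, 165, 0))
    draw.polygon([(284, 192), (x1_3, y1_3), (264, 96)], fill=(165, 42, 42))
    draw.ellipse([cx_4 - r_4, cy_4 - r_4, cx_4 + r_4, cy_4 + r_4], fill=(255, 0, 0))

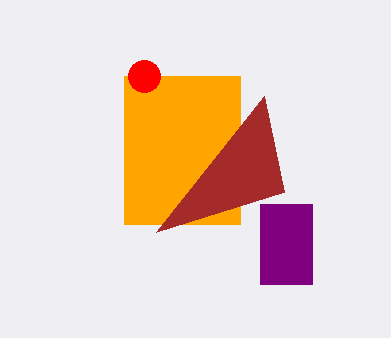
x0_1 = 260; y0_1 = 204; x1_1 = 312; y1_1 = 284; x0_2 = 124; y0_2 = 76; x1_2 = 240; y1_2 = 224; x1_3 = 156; y1_3 = 232; cx_4 = 144; cy_4 = 76; r_4 = 16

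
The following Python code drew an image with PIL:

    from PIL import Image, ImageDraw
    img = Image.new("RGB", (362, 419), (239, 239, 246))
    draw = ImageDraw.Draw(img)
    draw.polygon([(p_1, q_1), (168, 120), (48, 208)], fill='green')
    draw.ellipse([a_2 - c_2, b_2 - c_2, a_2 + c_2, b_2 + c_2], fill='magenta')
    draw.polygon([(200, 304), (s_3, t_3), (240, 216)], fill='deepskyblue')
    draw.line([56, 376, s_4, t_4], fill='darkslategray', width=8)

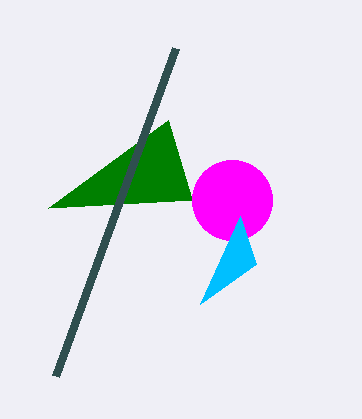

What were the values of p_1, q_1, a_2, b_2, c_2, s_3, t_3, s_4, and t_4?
p_1 = 192, q_1 = 200, a_2 = 232, b_2 = 200, c_2 = 40, s_3 = 256, t_3 = 264, s_4 = 176, t_4 = 48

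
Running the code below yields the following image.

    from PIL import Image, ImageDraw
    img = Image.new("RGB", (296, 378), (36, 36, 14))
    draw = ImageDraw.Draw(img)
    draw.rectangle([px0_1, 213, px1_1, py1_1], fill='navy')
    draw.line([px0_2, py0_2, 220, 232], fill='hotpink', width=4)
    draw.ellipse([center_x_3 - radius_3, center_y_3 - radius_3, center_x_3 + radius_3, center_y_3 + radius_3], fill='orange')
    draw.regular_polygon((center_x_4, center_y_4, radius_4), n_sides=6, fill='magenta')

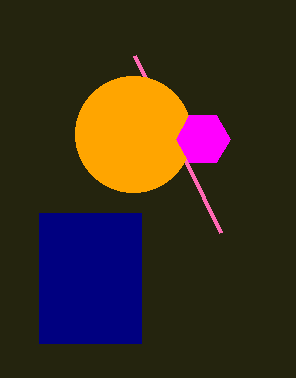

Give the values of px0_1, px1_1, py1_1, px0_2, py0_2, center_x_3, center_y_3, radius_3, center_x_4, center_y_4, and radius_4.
px0_1 = 39; px1_1 = 141; py1_1 = 343; px0_2 = 134; py0_2 = 55; center_x_3 = 133; center_y_3 = 134; radius_3 = 58; center_x_4 = 203; center_y_4 = 139; radius_4 = 27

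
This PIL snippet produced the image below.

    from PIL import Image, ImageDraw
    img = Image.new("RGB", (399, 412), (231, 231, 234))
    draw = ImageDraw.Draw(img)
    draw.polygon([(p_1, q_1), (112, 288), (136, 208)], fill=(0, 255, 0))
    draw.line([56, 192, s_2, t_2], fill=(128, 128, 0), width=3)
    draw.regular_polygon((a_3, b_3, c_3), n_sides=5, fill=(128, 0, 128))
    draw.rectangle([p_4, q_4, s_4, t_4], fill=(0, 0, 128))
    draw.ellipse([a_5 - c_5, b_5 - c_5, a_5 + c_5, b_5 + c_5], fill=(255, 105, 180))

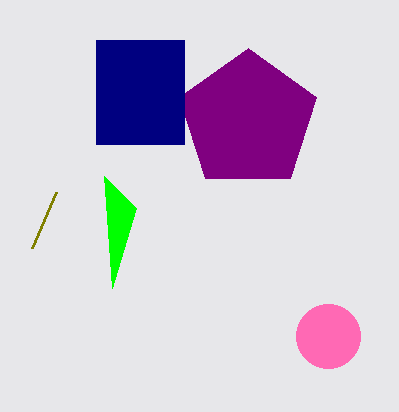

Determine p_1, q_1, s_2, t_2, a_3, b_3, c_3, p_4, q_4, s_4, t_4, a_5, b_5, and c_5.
p_1 = 104
q_1 = 176
s_2 = 32
t_2 = 248
a_3 = 248
b_3 = 120
c_3 = 72
p_4 = 96
q_4 = 40
s_4 = 184
t_4 = 144
a_5 = 328
b_5 = 336
c_5 = 32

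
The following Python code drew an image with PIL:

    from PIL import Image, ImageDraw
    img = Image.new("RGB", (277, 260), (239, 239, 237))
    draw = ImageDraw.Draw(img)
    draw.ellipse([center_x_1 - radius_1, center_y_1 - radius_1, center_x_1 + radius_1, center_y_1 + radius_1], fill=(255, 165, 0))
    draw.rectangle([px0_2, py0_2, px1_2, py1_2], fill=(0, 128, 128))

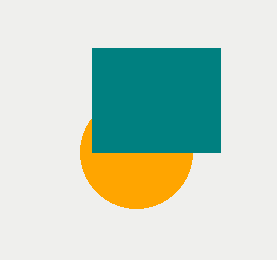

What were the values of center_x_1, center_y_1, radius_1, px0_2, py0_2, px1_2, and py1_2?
center_x_1 = 136; center_y_1 = 152; radius_1 = 56; px0_2 = 92; py0_2 = 48; px1_2 = 220; py1_2 = 152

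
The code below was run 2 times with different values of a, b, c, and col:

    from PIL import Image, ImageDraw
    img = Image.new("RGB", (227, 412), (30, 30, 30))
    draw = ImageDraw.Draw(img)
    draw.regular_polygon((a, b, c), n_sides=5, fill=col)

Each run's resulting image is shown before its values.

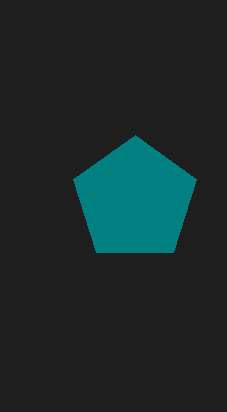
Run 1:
a = 135; b = 200; c = 65; col = 'teal'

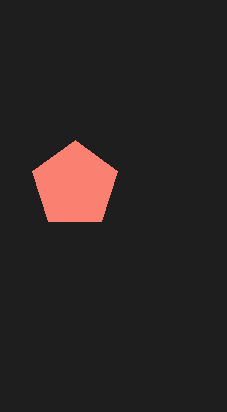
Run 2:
a = 75, b = 185, c = 45, col = 'salmon'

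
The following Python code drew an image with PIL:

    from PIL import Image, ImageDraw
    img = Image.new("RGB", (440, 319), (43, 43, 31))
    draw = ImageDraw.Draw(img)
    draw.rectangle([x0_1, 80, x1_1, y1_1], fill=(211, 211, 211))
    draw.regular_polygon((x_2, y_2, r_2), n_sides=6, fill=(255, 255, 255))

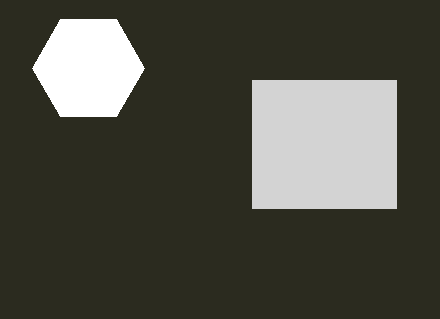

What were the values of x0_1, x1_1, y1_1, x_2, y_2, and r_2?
x0_1 = 252; x1_1 = 396; y1_1 = 208; x_2 = 88; y_2 = 68; r_2 = 56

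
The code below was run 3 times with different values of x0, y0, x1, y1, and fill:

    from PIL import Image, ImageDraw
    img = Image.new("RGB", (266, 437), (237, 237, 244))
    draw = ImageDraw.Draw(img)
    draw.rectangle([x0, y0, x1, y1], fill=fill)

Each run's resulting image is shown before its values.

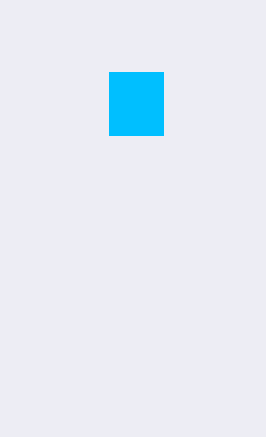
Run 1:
x0 = 109, y0 = 72, x1 = 163, y1 = 135, fill = 'deepskyblue'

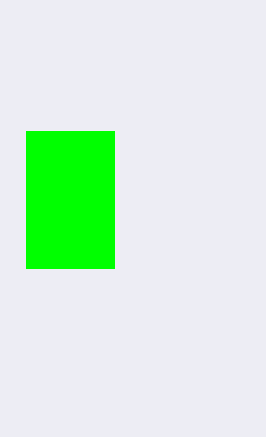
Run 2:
x0 = 26
y0 = 131
x1 = 114
y1 = 268
fill = 'lime'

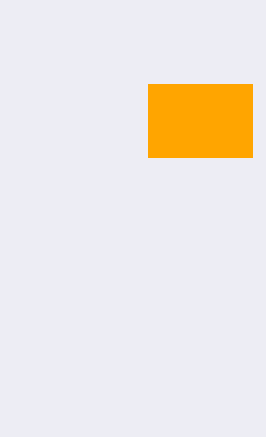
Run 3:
x0 = 148
y0 = 84
x1 = 252
y1 = 157
fill = 'orange'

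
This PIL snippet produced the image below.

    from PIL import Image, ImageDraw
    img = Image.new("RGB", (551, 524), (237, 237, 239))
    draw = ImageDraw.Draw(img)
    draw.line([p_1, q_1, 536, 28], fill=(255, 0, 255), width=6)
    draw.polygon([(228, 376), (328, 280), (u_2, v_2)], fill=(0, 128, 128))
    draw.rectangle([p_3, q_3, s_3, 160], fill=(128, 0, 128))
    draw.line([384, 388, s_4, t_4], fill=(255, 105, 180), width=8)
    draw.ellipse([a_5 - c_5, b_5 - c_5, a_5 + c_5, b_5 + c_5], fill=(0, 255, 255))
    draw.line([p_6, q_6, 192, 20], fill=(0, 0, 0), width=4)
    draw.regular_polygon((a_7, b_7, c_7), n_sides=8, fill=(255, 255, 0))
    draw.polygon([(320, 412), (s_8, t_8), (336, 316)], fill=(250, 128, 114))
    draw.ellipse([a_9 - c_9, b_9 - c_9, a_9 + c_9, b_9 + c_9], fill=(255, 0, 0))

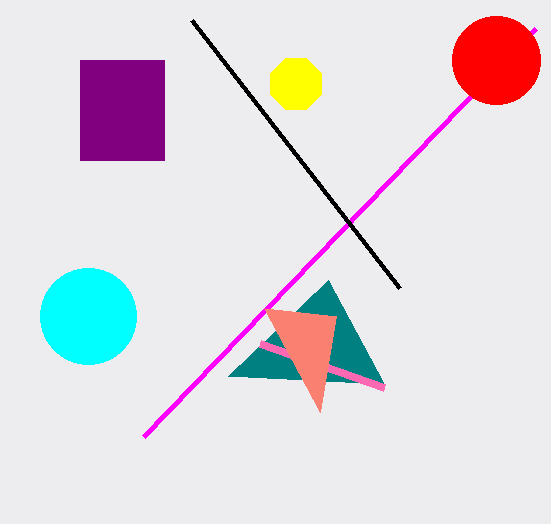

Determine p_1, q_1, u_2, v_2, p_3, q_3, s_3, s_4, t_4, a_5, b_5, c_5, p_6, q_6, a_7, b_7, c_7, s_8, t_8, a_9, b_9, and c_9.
p_1 = 144
q_1 = 436
u_2 = 384
v_2 = 384
p_3 = 80
q_3 = 60
s_3 = 164
s_4 = 260
t_4 = 344
a_5 = 88
b_5 = 316
c_5 = 48
p_6 = 400
q_6 = 288
a_7 = 296
b_7 = 84
c_7 = 28
s_8 = 264
t_8 = 308
a_9 = 496
b_9 = 60
c_9 = 44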